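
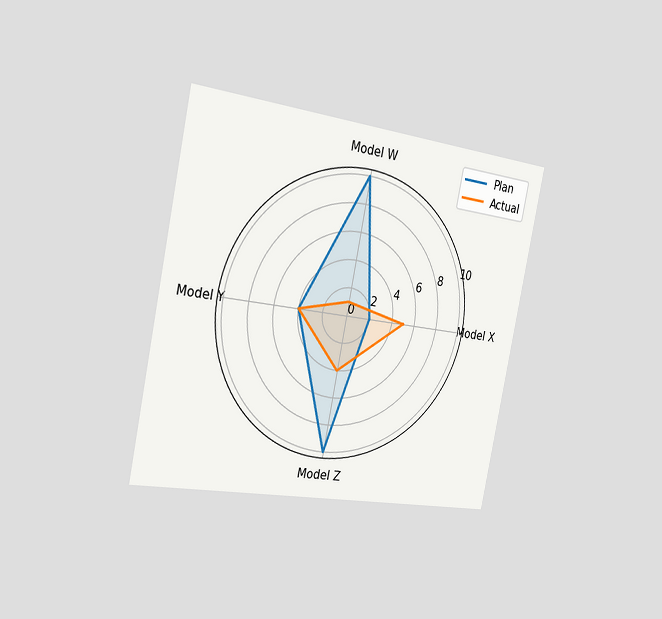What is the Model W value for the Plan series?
10

The chart is tilted about 11° clockwise and viewed slightly from the left. On the Model W axis, Plan reaches 10.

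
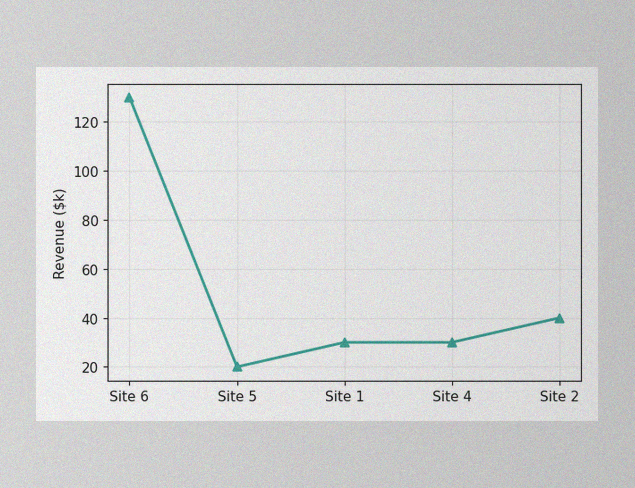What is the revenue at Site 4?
$30k

The image has some photo noise and uneven lighting. At Site 4, the line is at $30k.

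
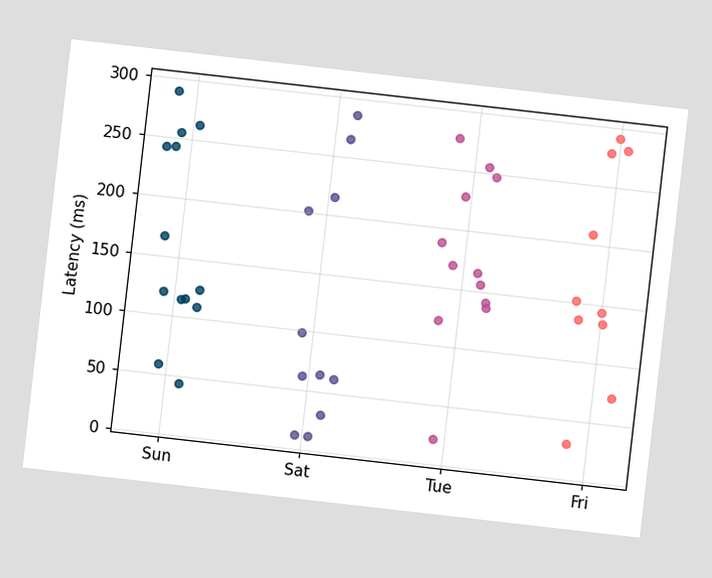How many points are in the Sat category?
11

The chart is tilted about 6° clockwise. Counting the markers in the Sat column gives 11.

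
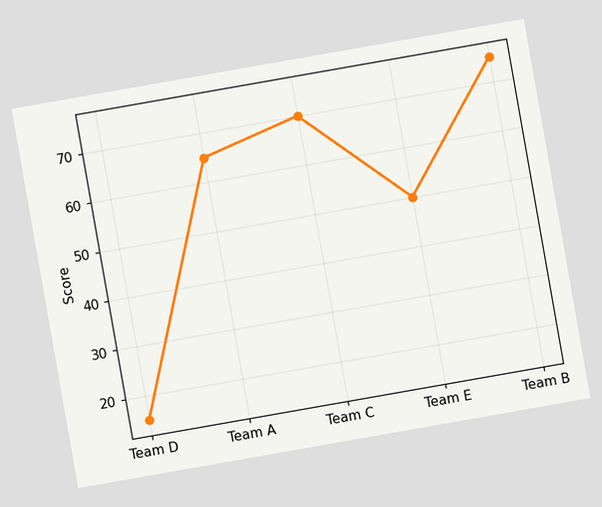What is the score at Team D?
The chart is tilted about 10° counter-clockwise. At Team D, the line is at 15.

15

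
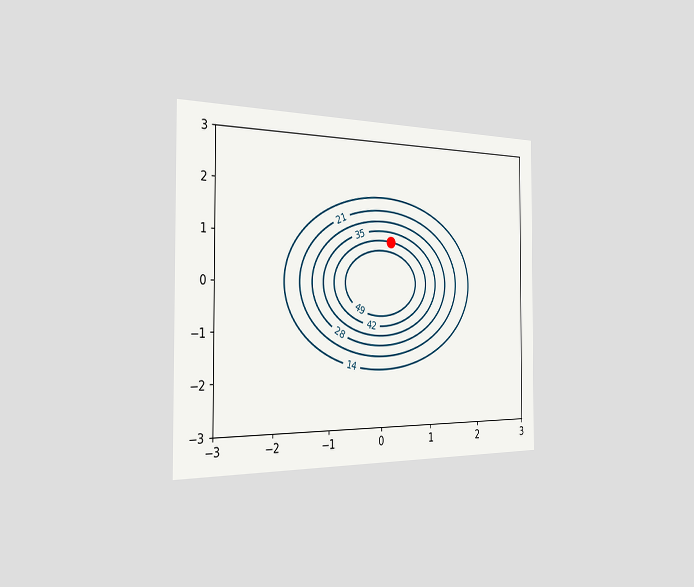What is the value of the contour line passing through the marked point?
42

The chart is viewed slightly from the left. The marked point sits on the contour labelled 42.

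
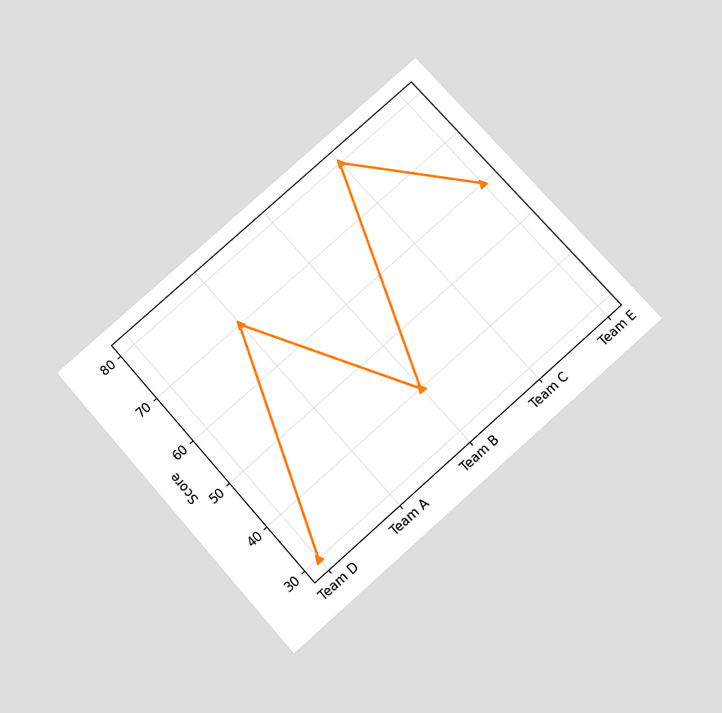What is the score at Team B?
The chart is tilted about 41° counter-clockwise and viewed slightly from below. At Team B, the line is at 40.

40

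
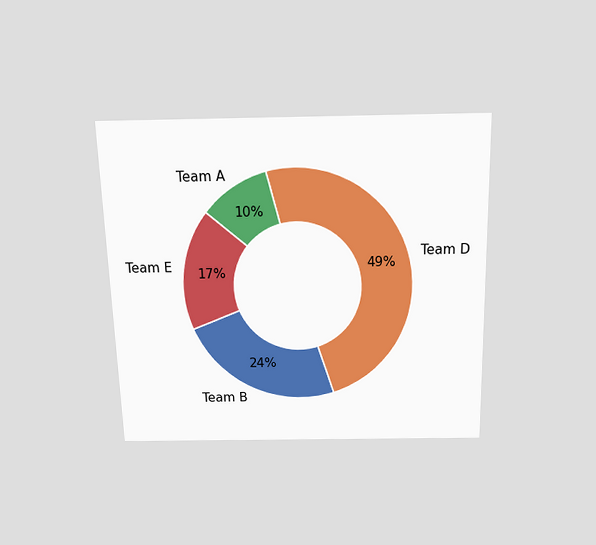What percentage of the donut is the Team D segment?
49%

The chart is viewed slightly from above. The Team D segment takes up 49% of the ring.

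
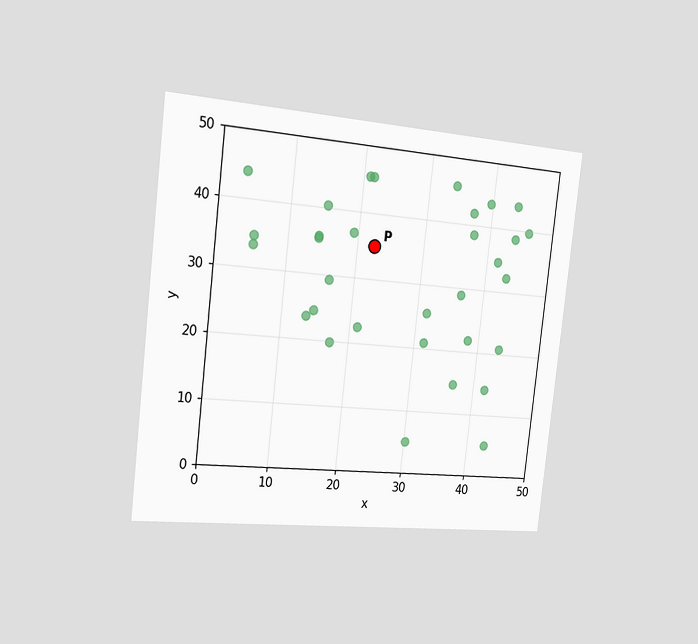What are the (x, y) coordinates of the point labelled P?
(22.5, 35)

The chart is tilted about 6° clockwise and viewed slightly from the left. Following the gridlines from P to each axis, P sits at (22.5, 35).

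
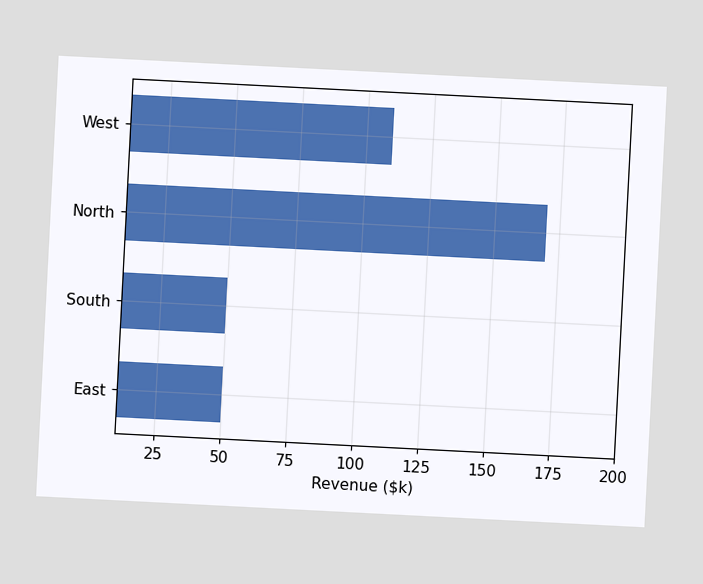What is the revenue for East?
The chart is tilted about 3° clockwise. Reading along the chart's x-axis, the East bar reaches $50k.

$50k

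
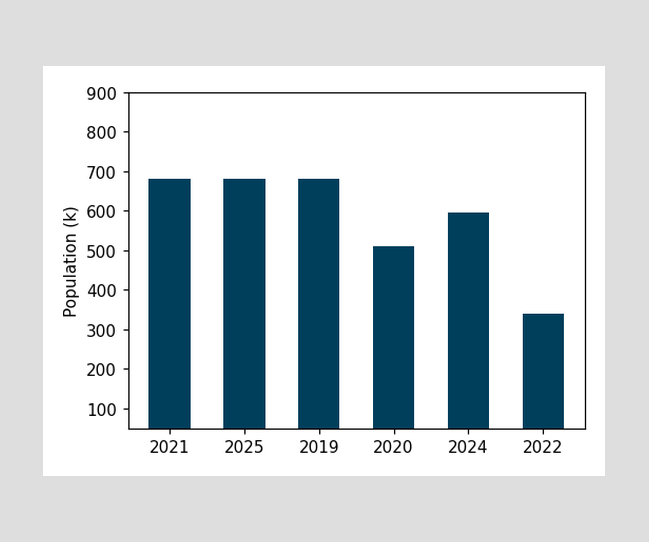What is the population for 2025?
Reading along the chart's y-axis, the 2025 bar reaches 680k.

680k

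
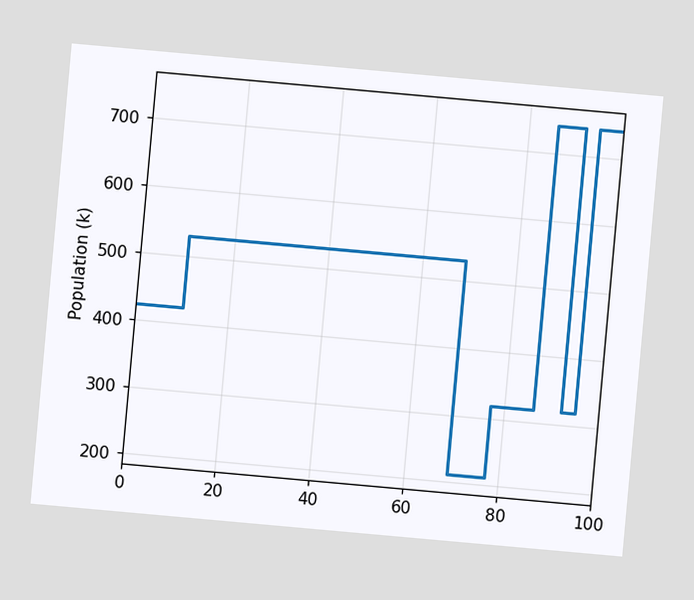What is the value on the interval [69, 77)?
The chart is tilted about 5° clockwise. On [69, 77) the step sits at 212k.

212k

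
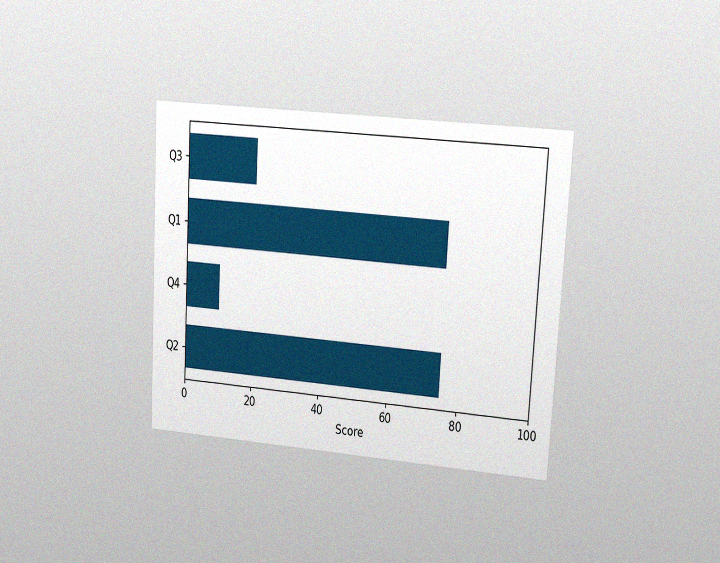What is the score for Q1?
The chart is tilted about 3° clockwise and viewed at a slight angle, with some photo noise. Reading along the chart's x-axis, the Q1 bar reaches 75.

75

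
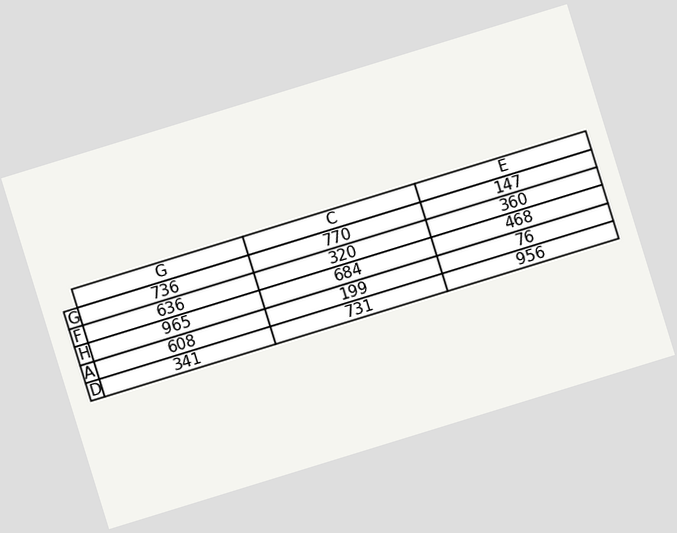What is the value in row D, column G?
341

The chart is tilted about 17° counter-clockwise. The (D, G) cell reads 341.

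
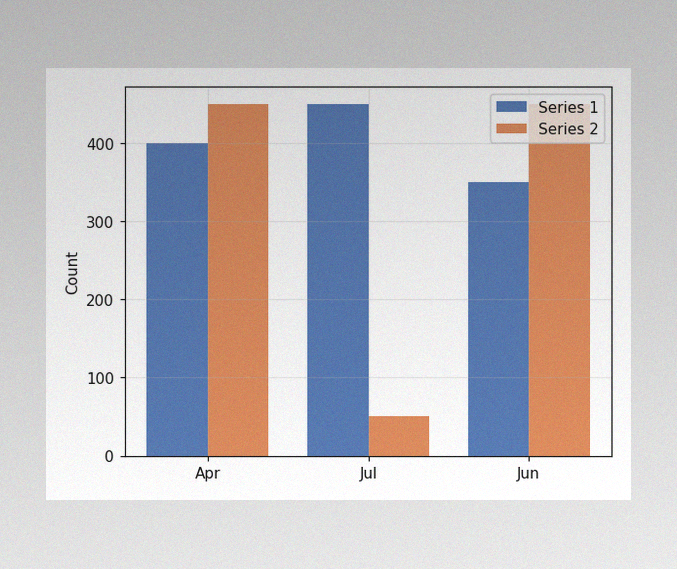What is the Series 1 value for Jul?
The image has some photo noise and uneven lighting. The Series 1 bar at Jul reaches 450 on the y-axis.

450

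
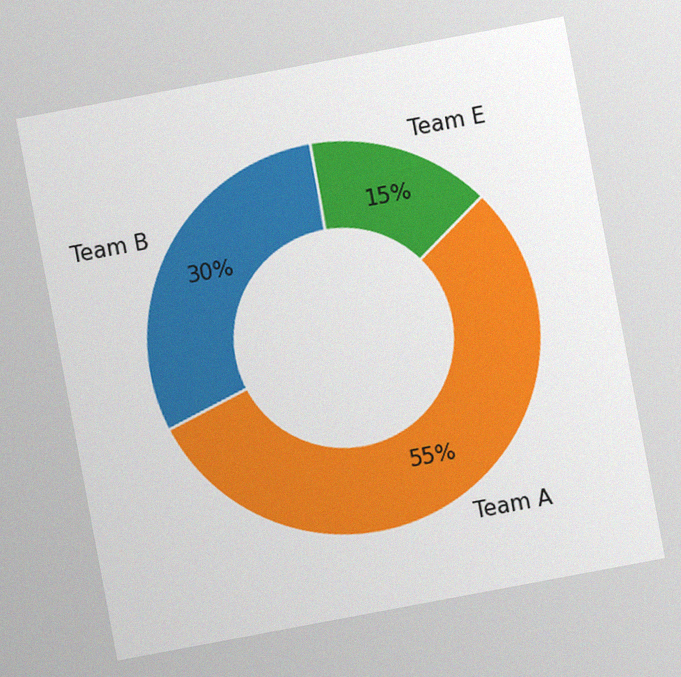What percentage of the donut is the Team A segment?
55%

The chart is tilted about 11° counter-clockwise, with some photo noise. The Team A segment takes up 55% of the ring.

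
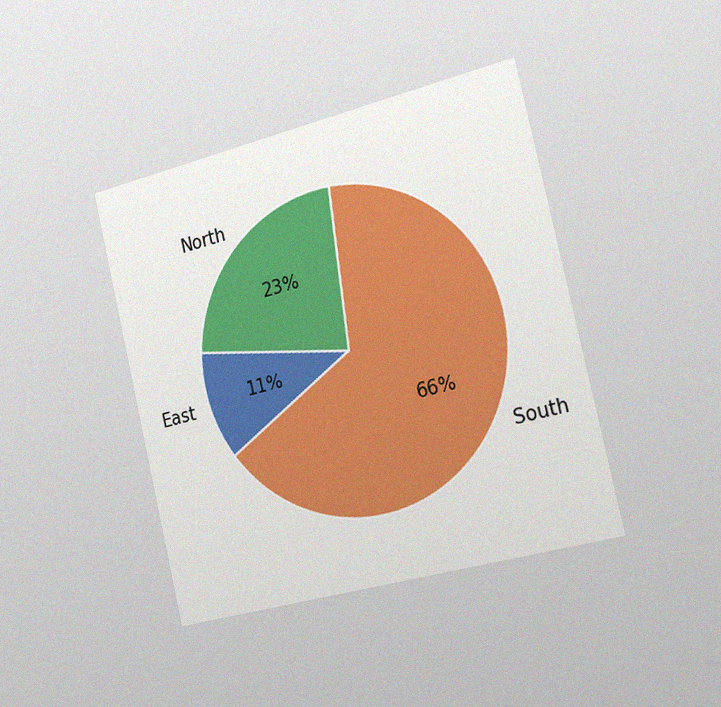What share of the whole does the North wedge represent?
23%

The chart is tilted about 13° counter-clockwise and viewed slightly from the right, with some photo noise. The North slice takes up 23% of the pie.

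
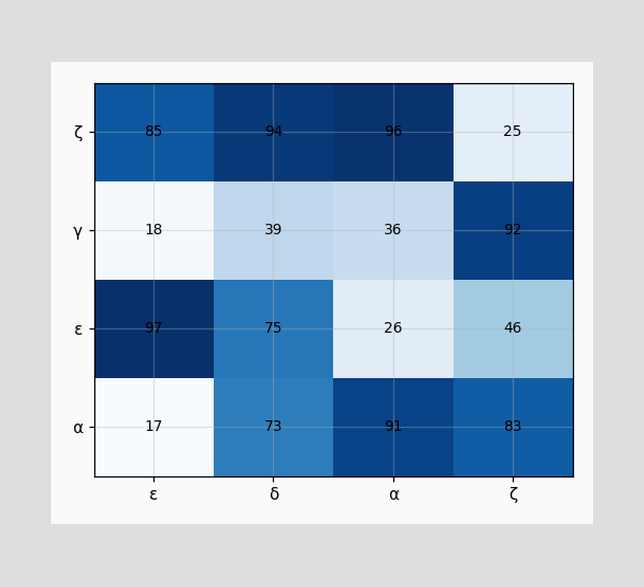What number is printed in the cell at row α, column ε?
The (α, ε) cell reads 17.

17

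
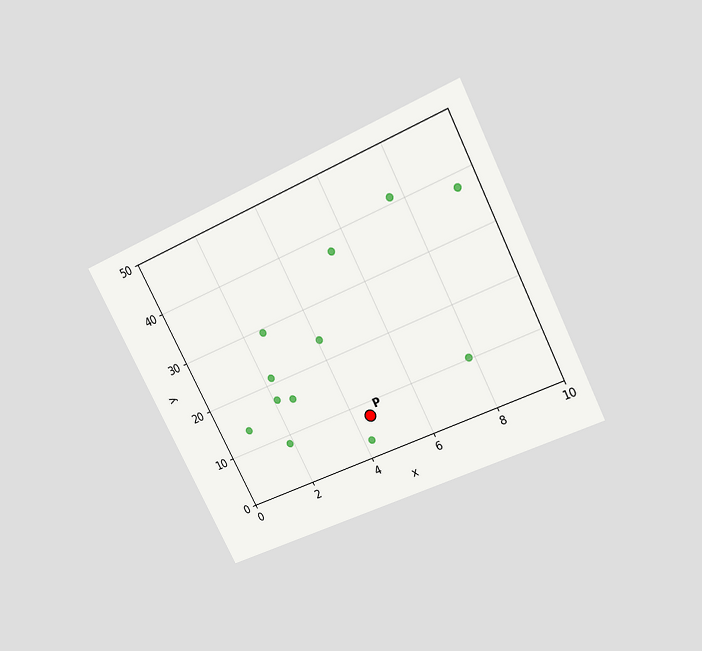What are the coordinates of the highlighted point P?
The chart is tilted about 27° counter-clockwise and viewed slightly from above. Following the gridlines from P to each axis, P sits at (4.5, 7.5).

(4.5, 7.5)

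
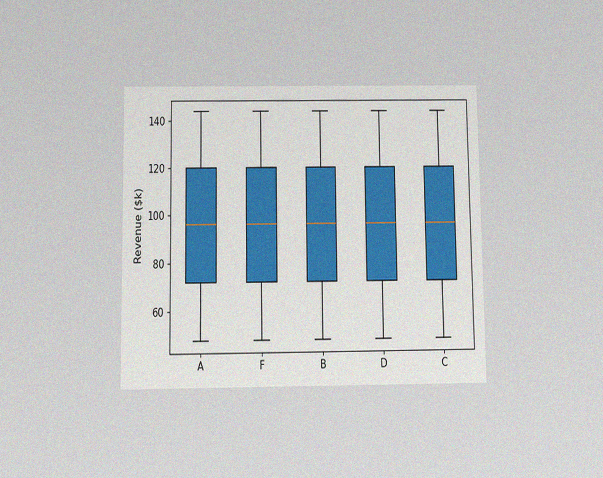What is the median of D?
The chart is viewed slightly from below, with some photo noise. The median line in the D box sits at $96k.

$96k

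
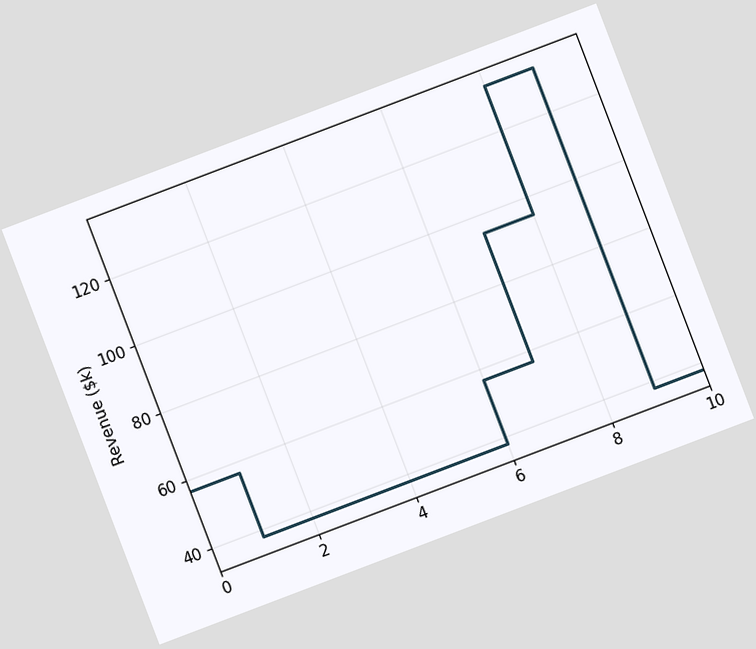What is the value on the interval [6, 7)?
$57k

The chart is tilted about 21° counter-clockwise. On [6, 7) the step sits at $57k.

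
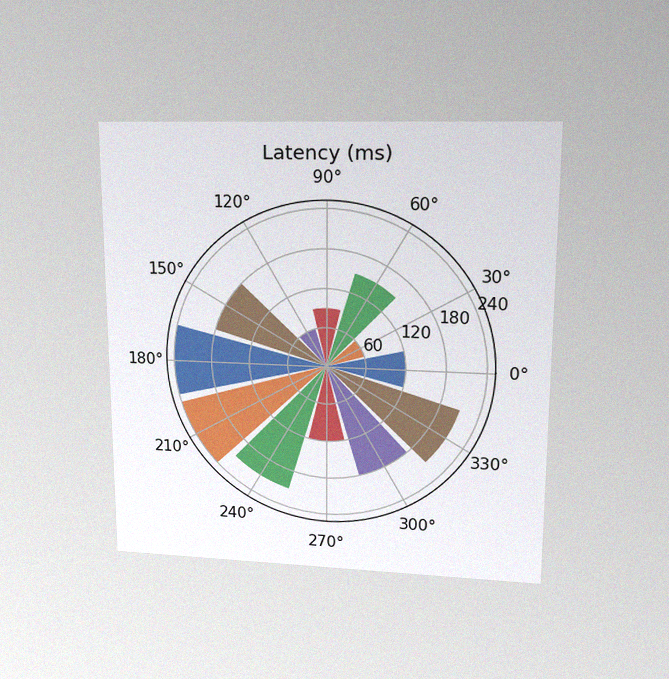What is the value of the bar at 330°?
210ms

The chart is viewed at a slight angle, with some photo noise. The bar at 330° reaches 210ms on the radial axis.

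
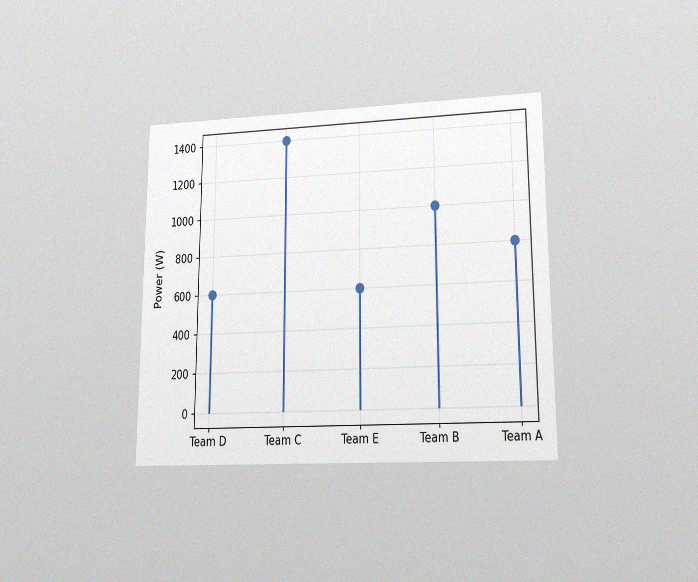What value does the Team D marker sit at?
600W

The chart is viewed at a slight angle, with some photo noise. The Team D marker sits at 600W.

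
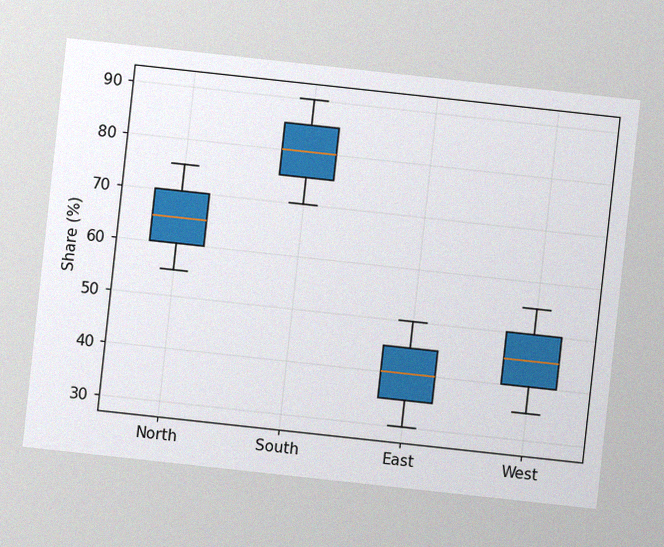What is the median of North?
65%

The chart is tilted about 6° clockwise, with some photo noise. The median line in the North box sits at 65%.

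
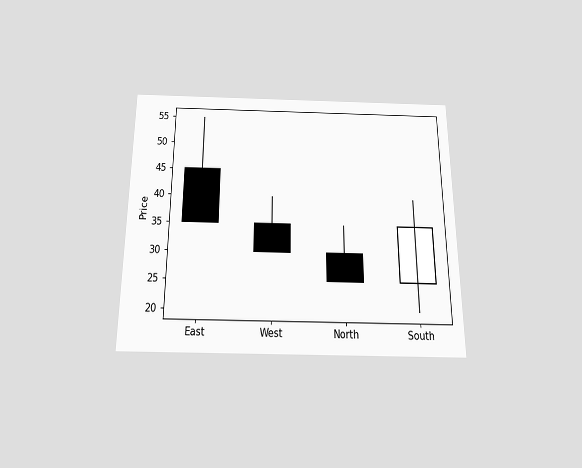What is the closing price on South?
35

The chart is viewed slightly from below. The South candle closes at 35.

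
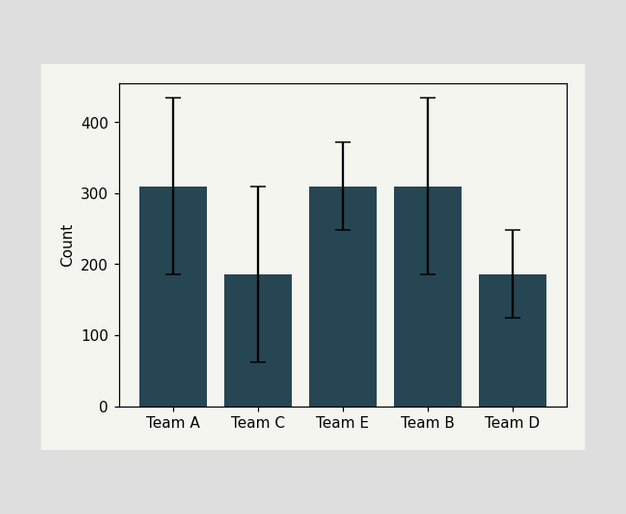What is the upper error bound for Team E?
The Team E bar's upper whisker reaches 372.

372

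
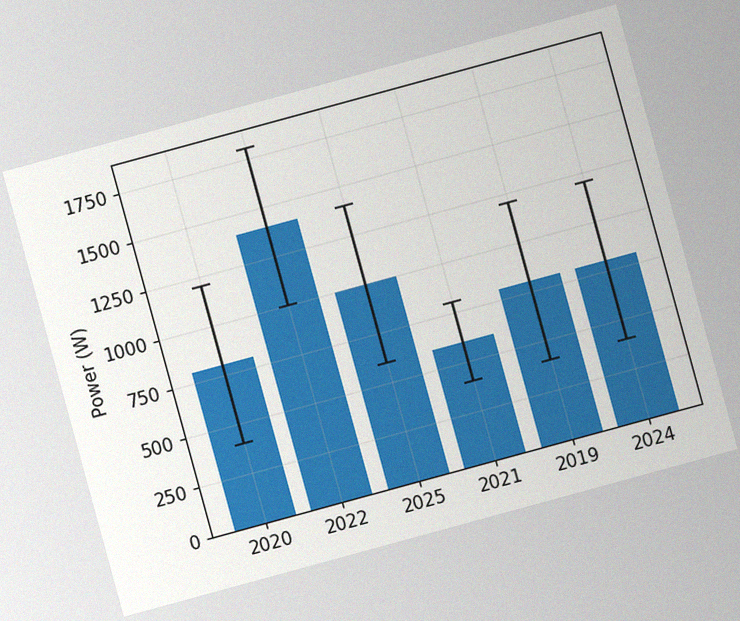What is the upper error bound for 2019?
The chart is tilted about 15° counter-clockwise, with some photo noise. The 2019 bar's upper whisker reaches 1200W.

1200W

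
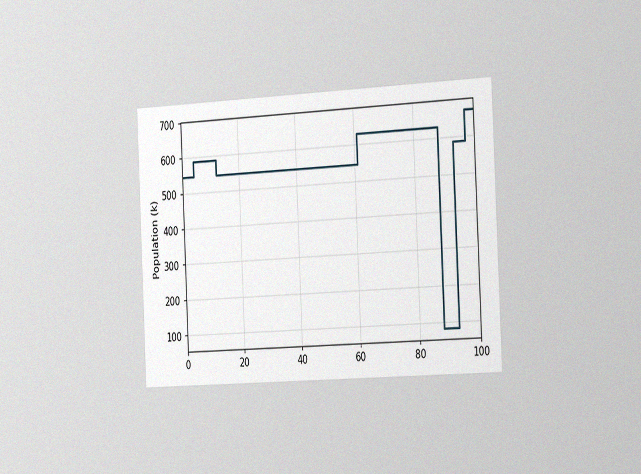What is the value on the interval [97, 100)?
672k

The chart is tilted about 3° counter-clockwise and viewed slightly from the right, with some photo noise. On [97, 100) the step sits at 672k.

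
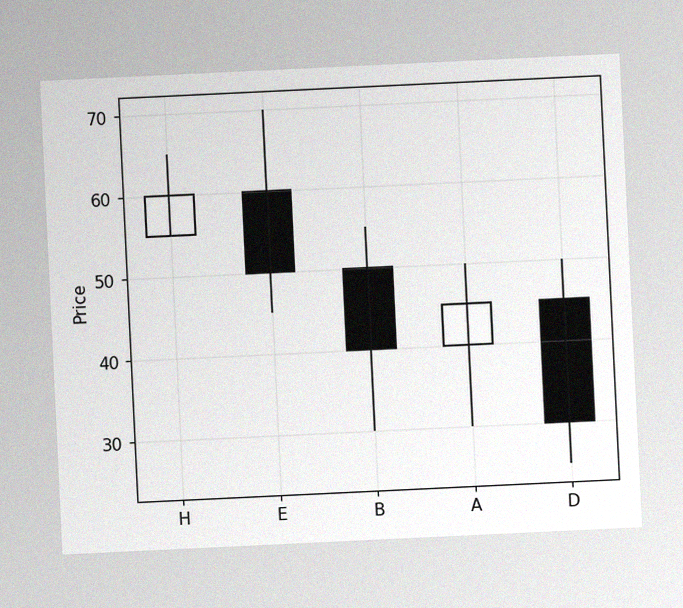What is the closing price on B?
The chart is tilted about 3° counter-clockwise, with some photo noise. The B candle closes at 40.

40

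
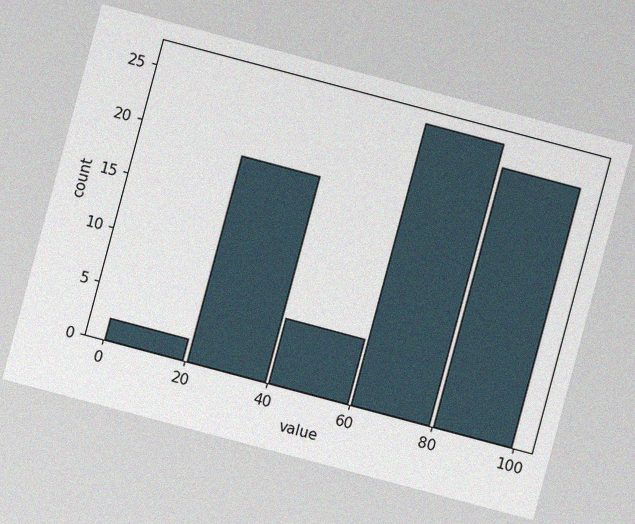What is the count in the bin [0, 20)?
The chart is tilted about 15° clockwise, with some photo noise. The [0, 20) bin has height 2.

2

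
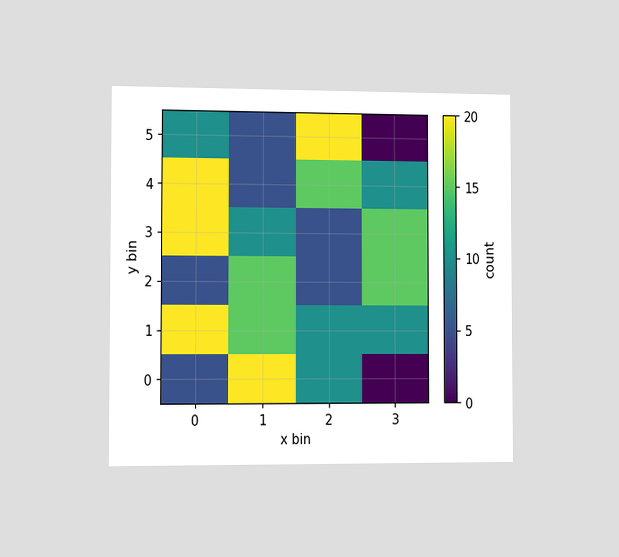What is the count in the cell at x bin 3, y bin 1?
The chart is viewed slightly from the left. Matching the cell (3, 1) against the colorbar gives 10.

10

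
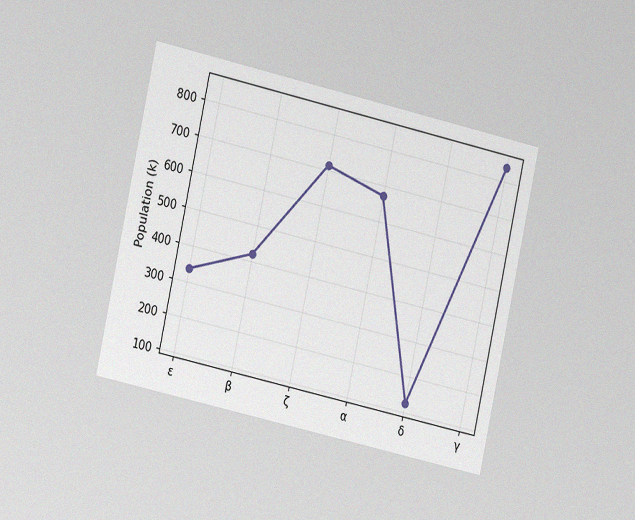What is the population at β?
The chart is tilted about 12° clockwise and viewed slightly from the left, with some photo noise. At β, the line is at 420k.

420k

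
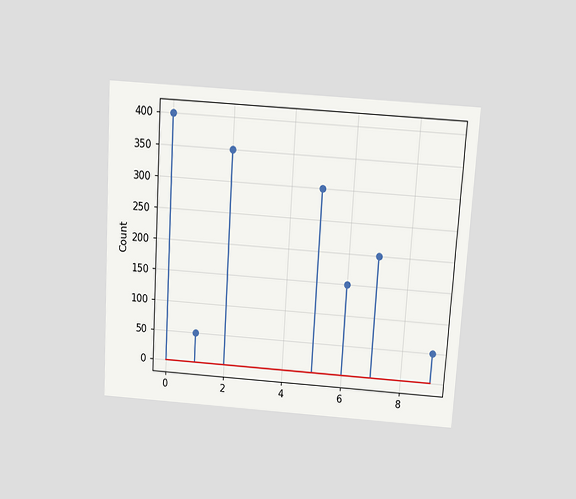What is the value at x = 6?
150

The chart is tilted about 4° clockwise and viewed slightly from above. The stem at x=6 reaches 150.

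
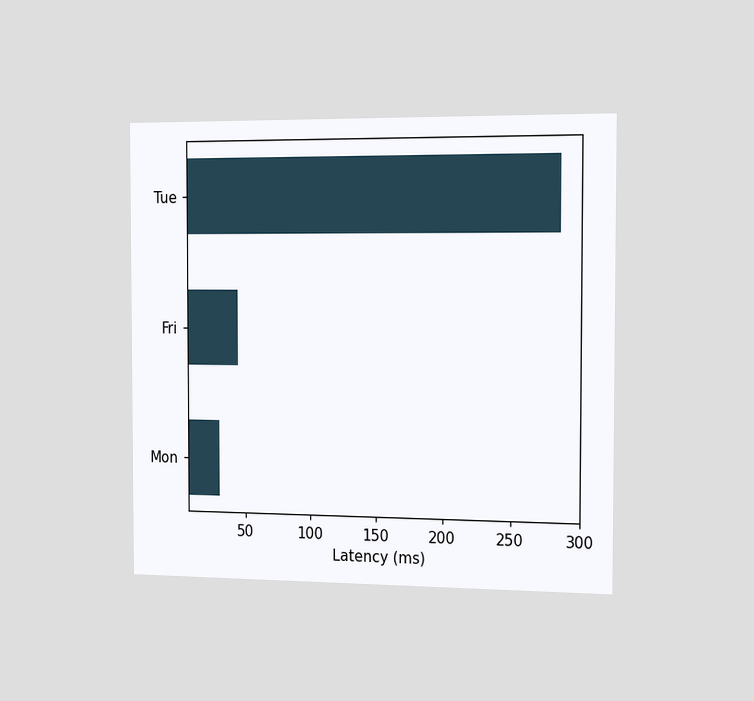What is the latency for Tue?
The chart is viewed slightly from the right. Reading along the chart's x-axis, the Tue bar reaches 285ms.

285ms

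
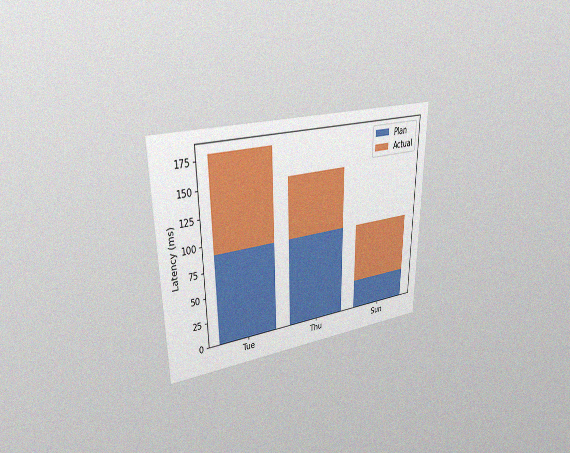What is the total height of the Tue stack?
The chart is viewed at a slight angle, with some photo noise. The Tue stack's top reaches 180ms on the y-axis.

180ms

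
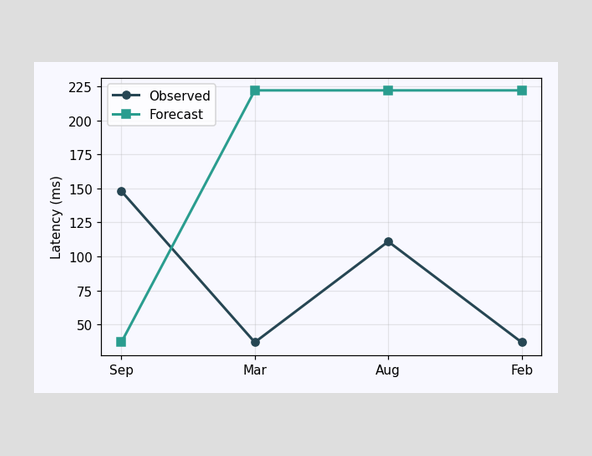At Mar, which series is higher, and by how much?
At Mar, Forecast sits above the other line by 185ms.

Forecast, by 185ms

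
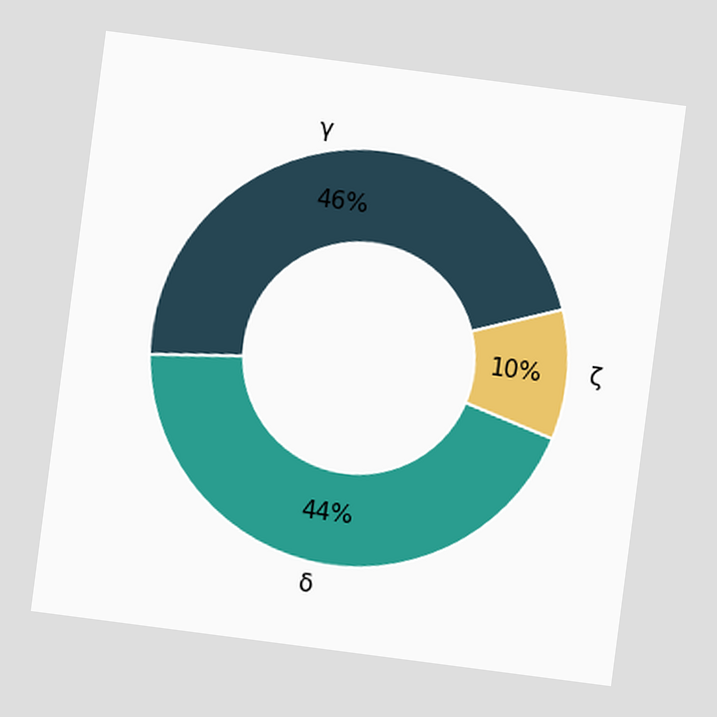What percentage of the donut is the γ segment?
46%

The chart is tilted about 7° clockwise. The γ segment takes up 46% of the ring.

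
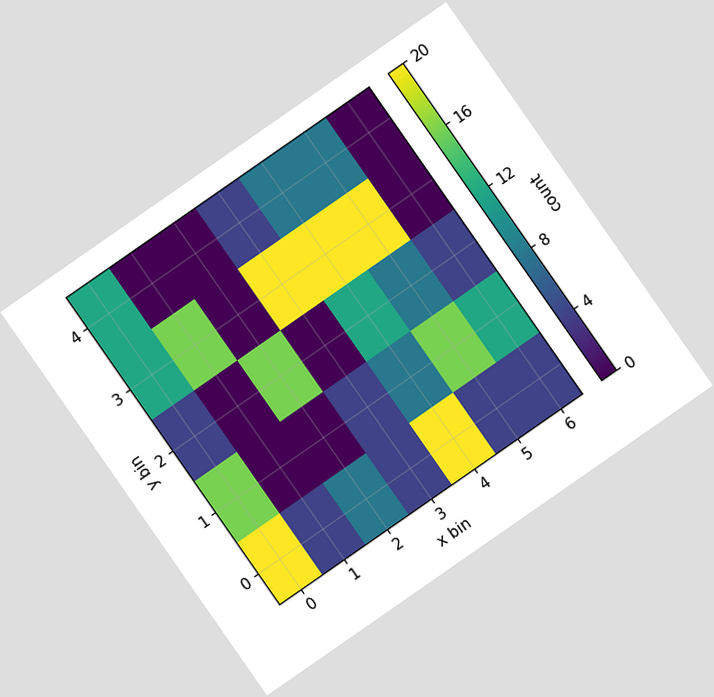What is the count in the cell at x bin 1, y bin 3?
16

The chart is tilted about 35° counter-clockwise. Matching the cell (1, 3) against the colorbar gives 16.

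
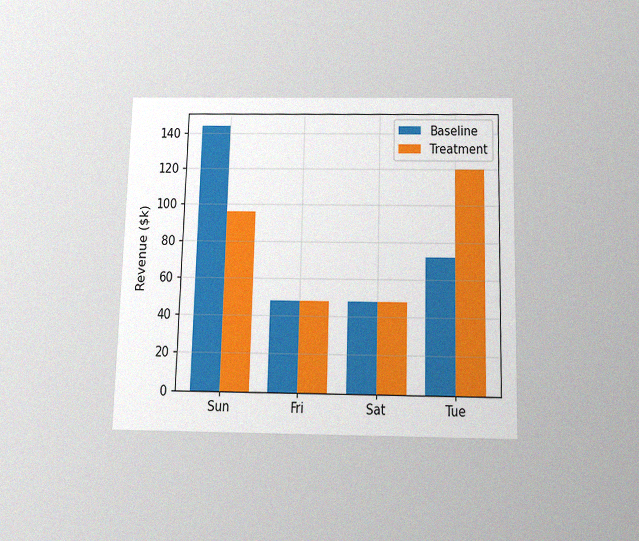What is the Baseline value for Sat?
$48k

The chart is viewed slightly from below, with some photo noise. The Baseline bar at Sat reaches $48k on the y-axis.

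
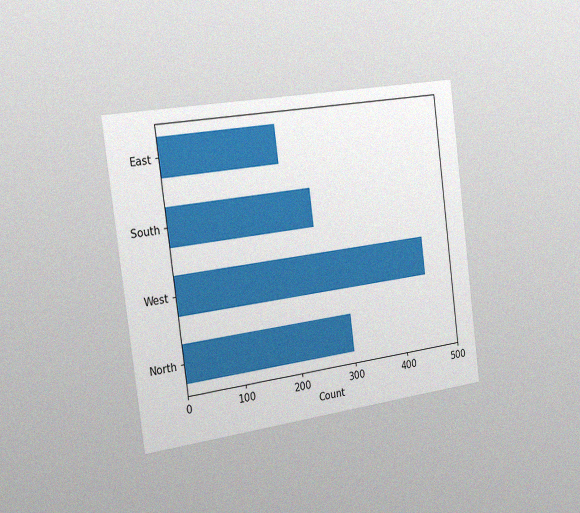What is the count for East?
The chart is tilted about 7° counter-clockwise and viewed slightly from the left, with some photo noise. Reading along the chart's x-axis, the East bar reaches 200.

200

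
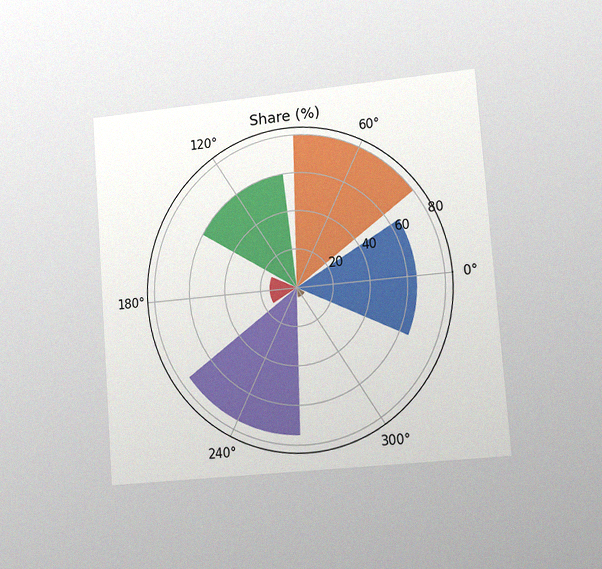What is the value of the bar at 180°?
15%

The chart is tilted about 4° counter-clockwise and viewed slightly from the right, with some photo noise. The bar at 180° reaches 15% on the radial axis.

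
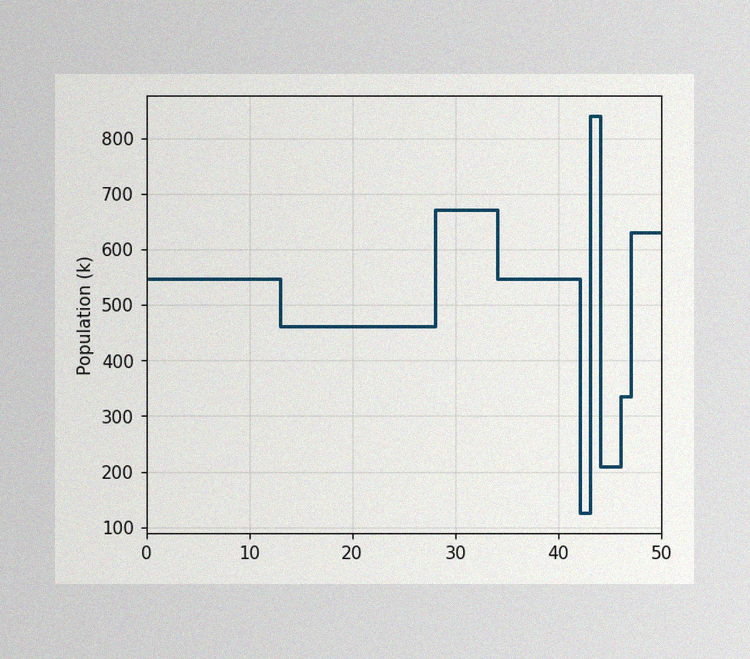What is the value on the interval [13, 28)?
The image has some photo noise and uneven lighting. On [13, 28) the step sits at 462k.

462k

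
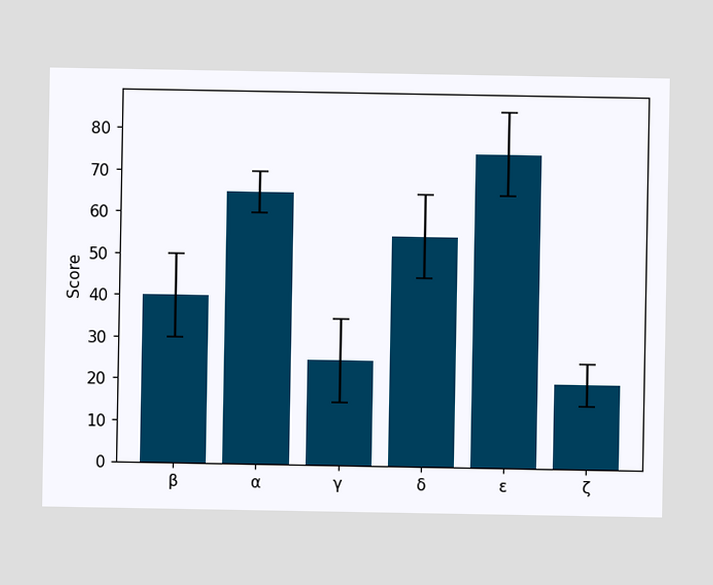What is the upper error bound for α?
70

The α bar's upper whisker reaches 70.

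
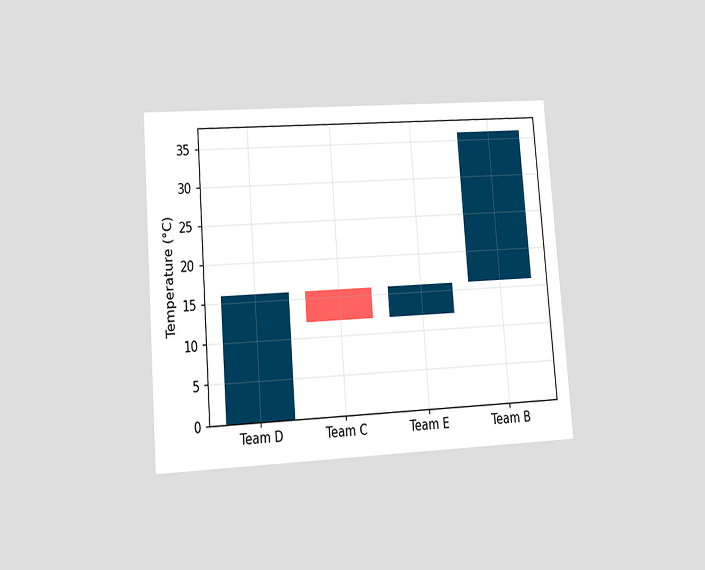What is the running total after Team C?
12°C

The chart is tilted about 4° counter-clockwise and viewed at a slight angle. After Team C the running total reaches 12°C.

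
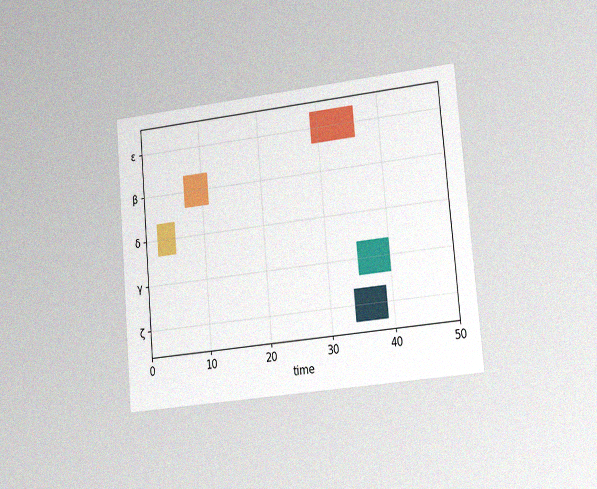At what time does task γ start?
35

The chart is tilted about 5° counter-clockwise and viewed slightly from the right, with some photo noise. The γ bar begins at t=35.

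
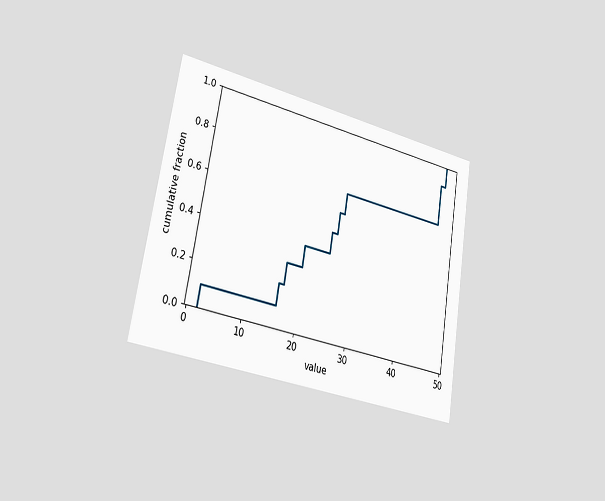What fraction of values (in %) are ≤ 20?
The chart is tilted about 9° clockwise and viewed slightly from the left. At x=20 the ECDF step is at 40%.

40%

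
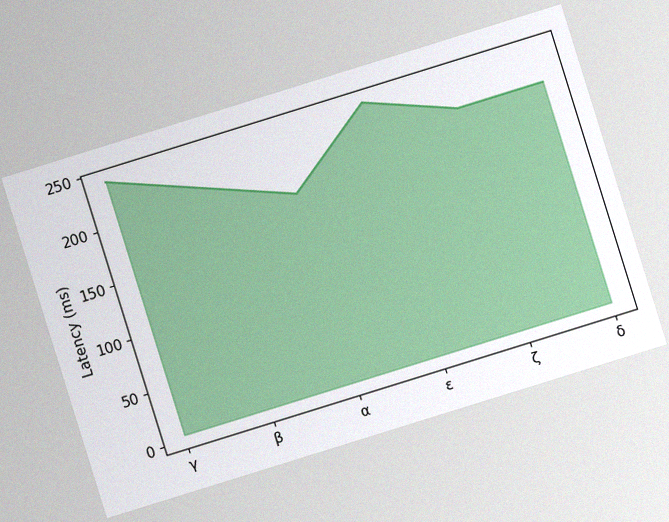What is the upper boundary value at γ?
240ms

The chart is tilted about 17° counter-clockwise, with some photo noise. At γ the upper boundary is at 240ms.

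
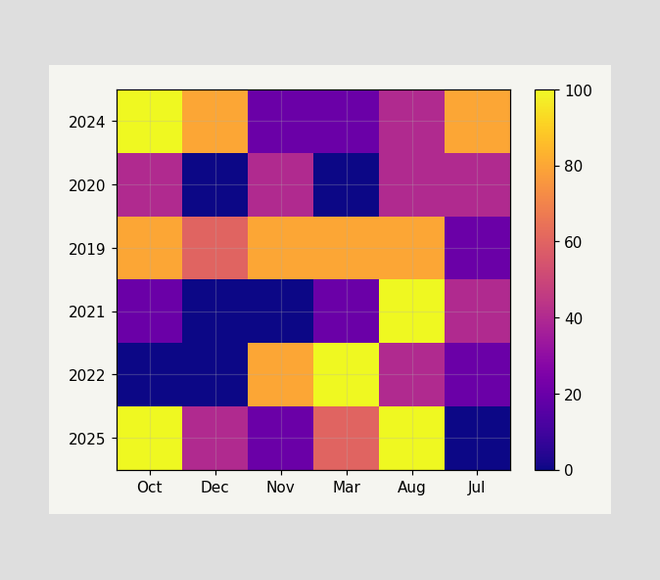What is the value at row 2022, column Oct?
Matching cell (2022, Oct) against the colorbar gives 0.

0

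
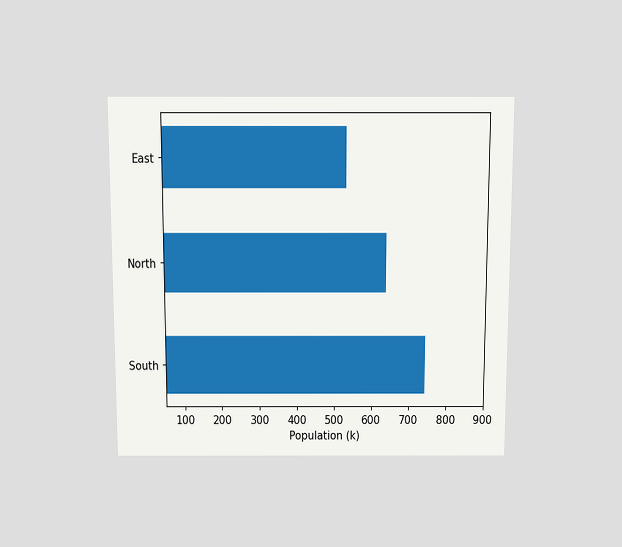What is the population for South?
The chart is viewed slightly from above. Reading along the chart's x-axis, the South bar reaches 742k.

742k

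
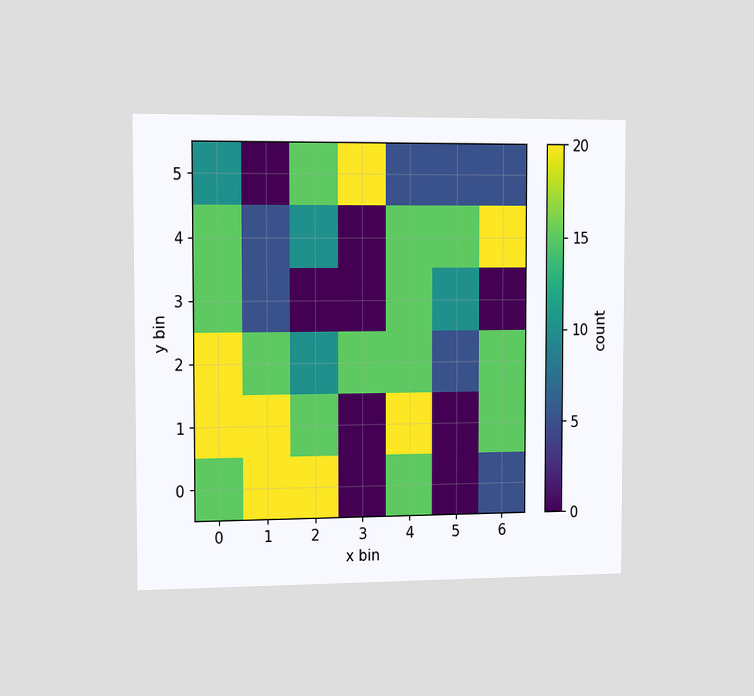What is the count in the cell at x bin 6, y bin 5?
5

The chart is viewed slightly from the left. Matching the cell (6, 5) against the colorbar gives 5.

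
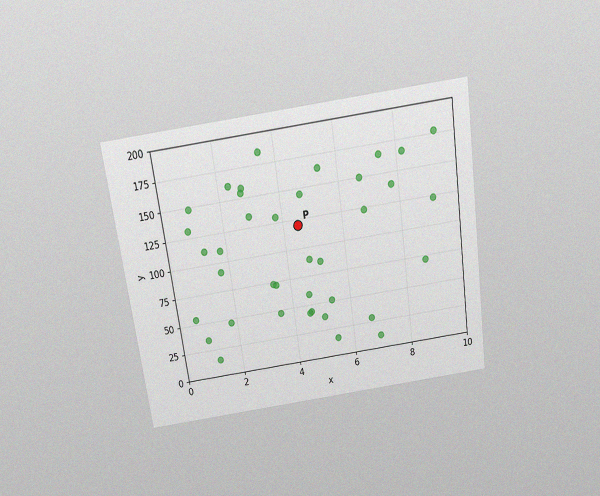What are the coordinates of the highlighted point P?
The chart is tilted about 8° counter-clockwise and viewed slightly from above, with some photo noise. Following the gridlines from P to each axis, P sits at (4.5, 120).

(4.5, 120)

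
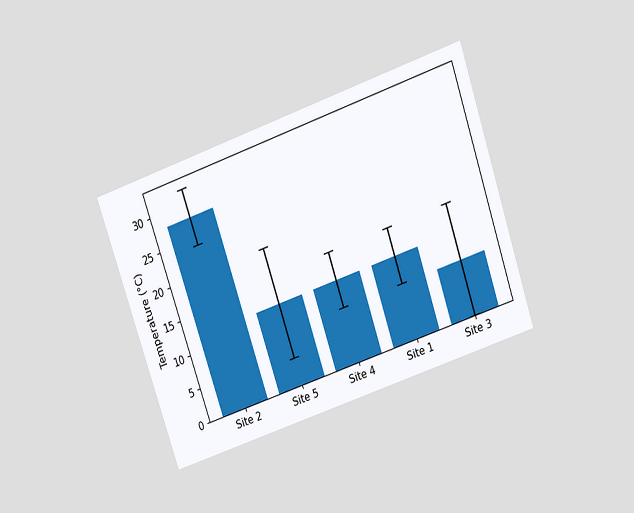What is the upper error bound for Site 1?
The chart is tilted about 19° counter-clockwise and viewed slightly from above. The Site 1 bar's upper whisker reaches 16°C.

16°C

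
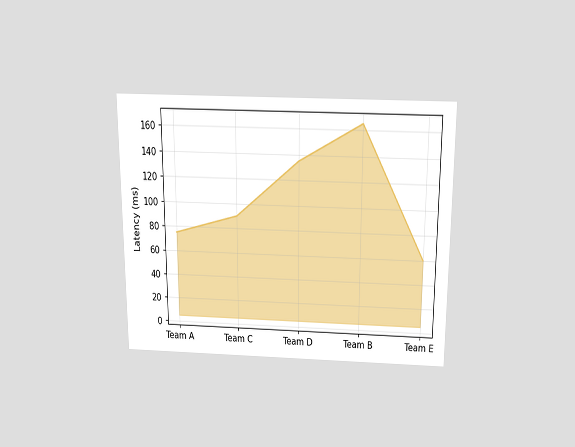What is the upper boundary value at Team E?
60ms

The chart is viewed slightly from above. At Team E the upper boundary is at 60ms.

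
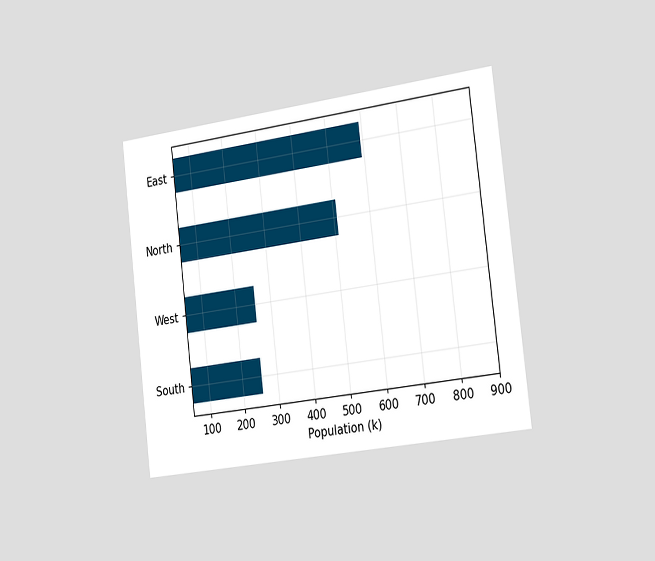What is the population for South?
The chart is tilted about 7° counter-clockwise and viewed slightly from the right. Reading along the chart's x-axis, the South bar reaches 255k.

255k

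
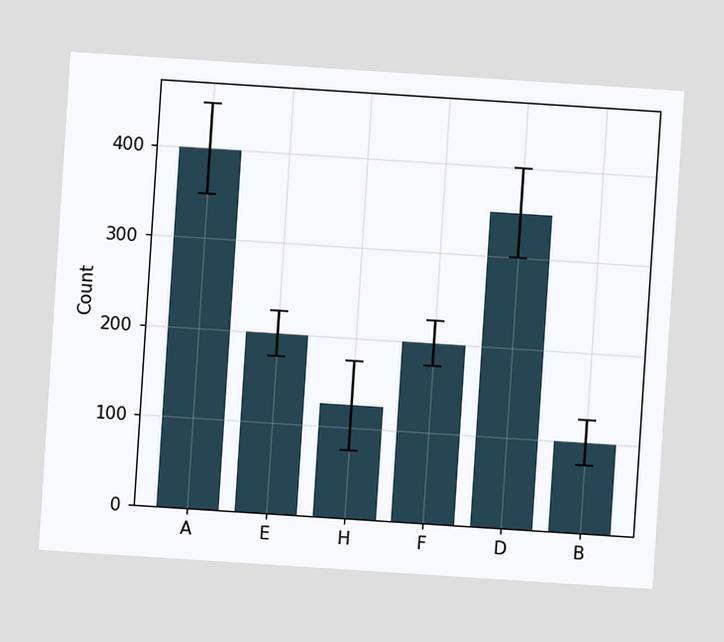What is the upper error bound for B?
125

The chart is tilted about 4° clockwise. The B bar's upper whisker reaches 125.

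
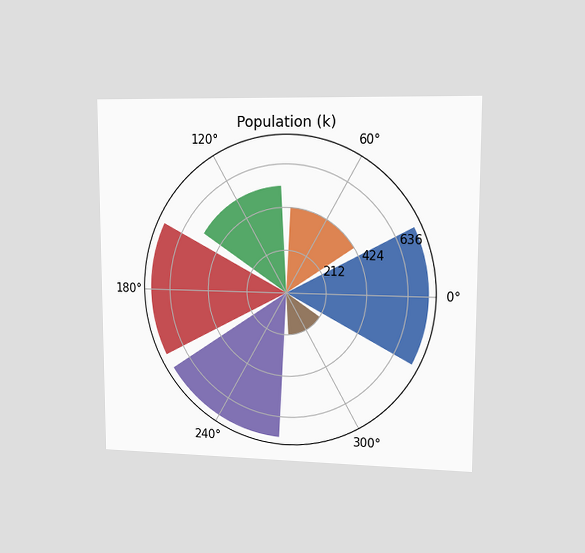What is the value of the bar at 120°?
530k

The chart is viewed slightly from the right. The bar at 120° reaches 530k on the radial axis.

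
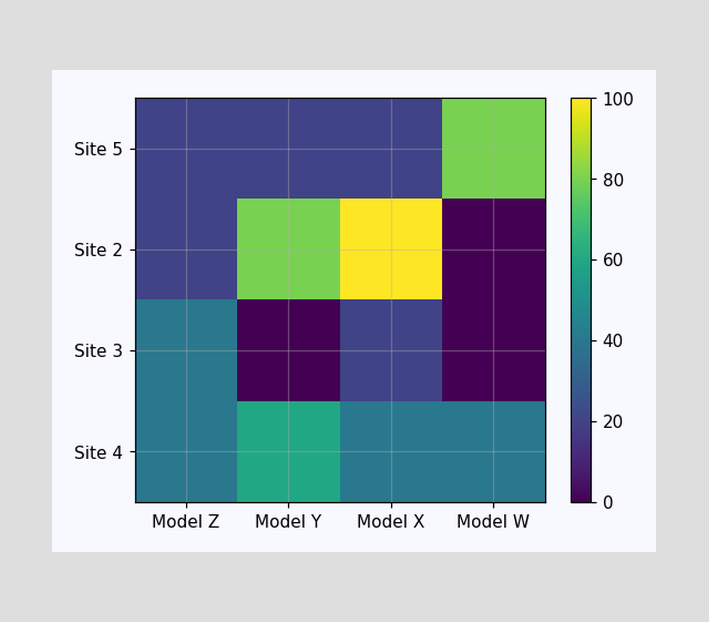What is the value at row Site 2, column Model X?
Matching cell (Site 2, Model X) against the colorbar gives 100.

100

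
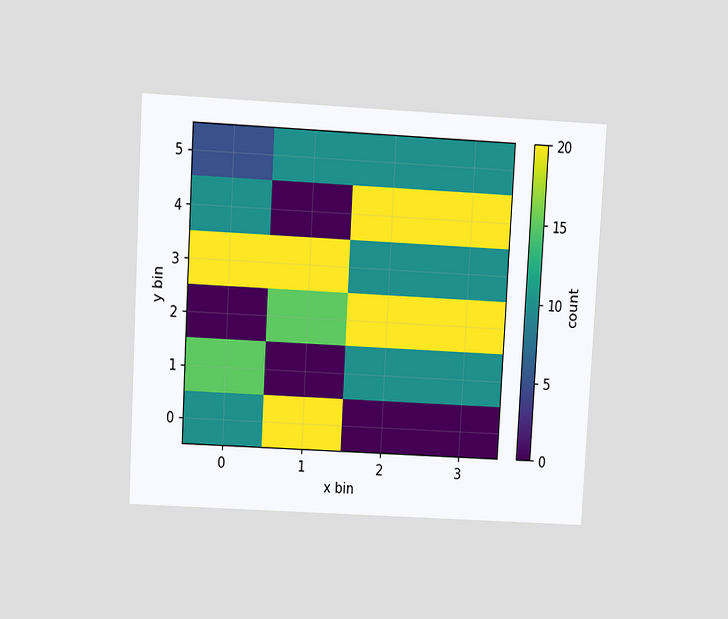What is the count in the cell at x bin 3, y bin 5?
The chart is tilted about 3° clockwise and viewed slightly from above. Matching the cell (3, 5) against the colorbar gives 10.

10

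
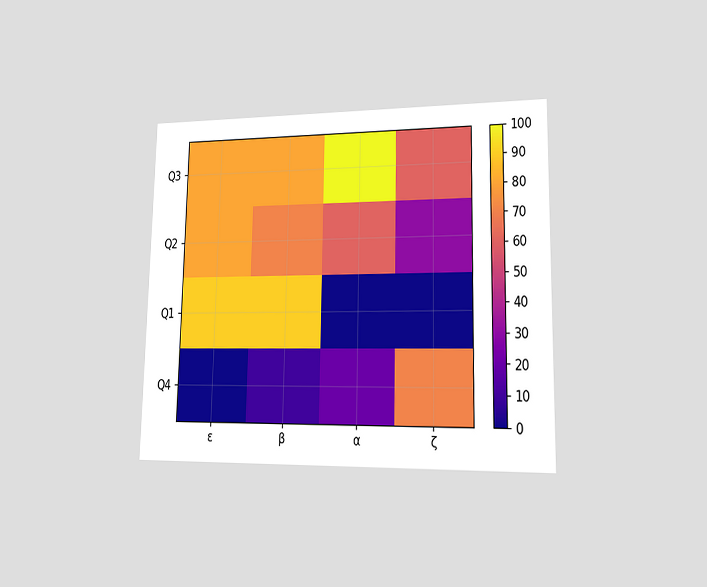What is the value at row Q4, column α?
The chart is viewed slightly from the right. Matching cell (Q4, α) against the colorbar gives 20.

20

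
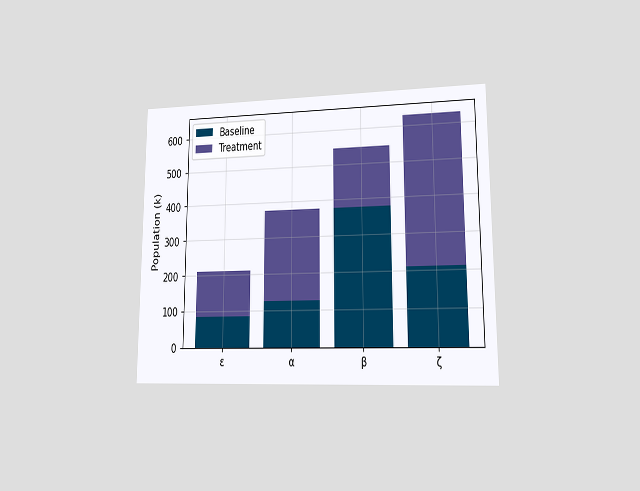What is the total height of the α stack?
The chart is viewed at a slight angle. The α stack's top reaches 378k on the y-axis.

378k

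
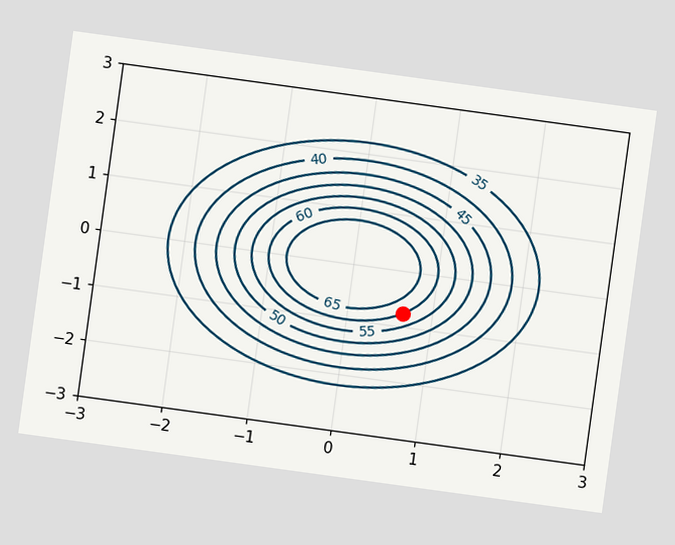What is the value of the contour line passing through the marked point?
The chart is tilted about 8° clockwise. The marked point sits on the contour labelled 60.

60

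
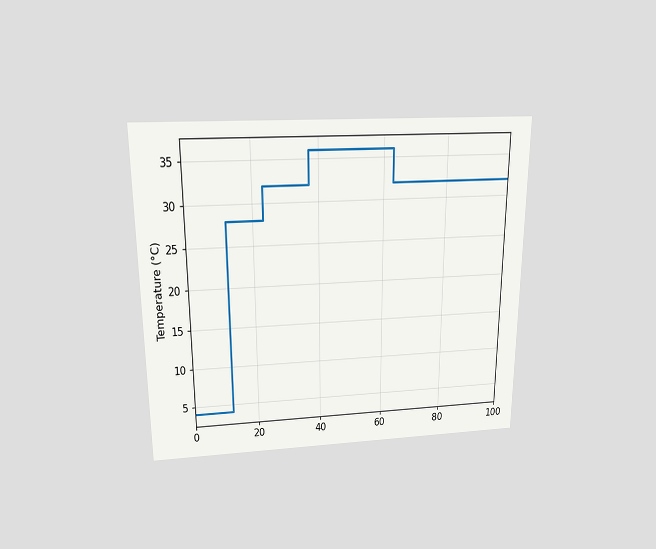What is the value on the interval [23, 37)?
32°C

The chart is viewed slightly from above. On [23, 37) the step sits at 32°C.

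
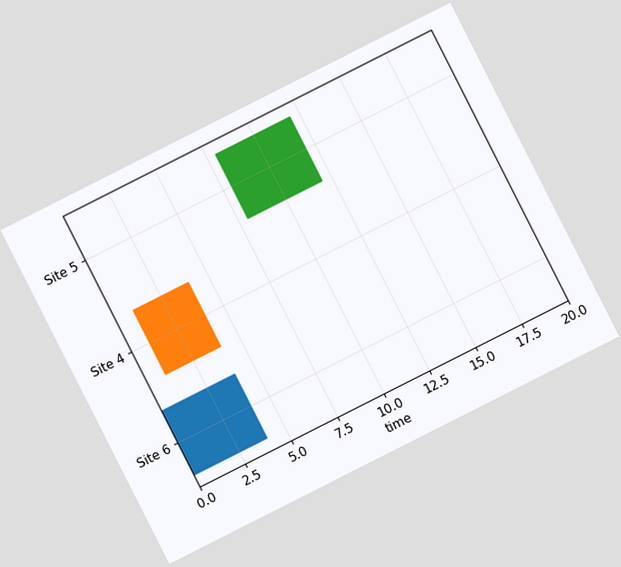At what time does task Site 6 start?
The chart is tilted about 27° counter-clockwise. The Site 6 bar begins at t=0.

0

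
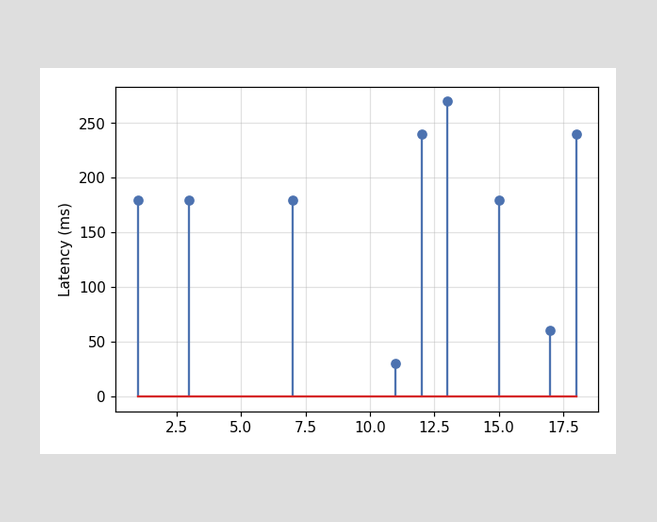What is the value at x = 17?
60ms

The stem at x=17 reaches 60ms.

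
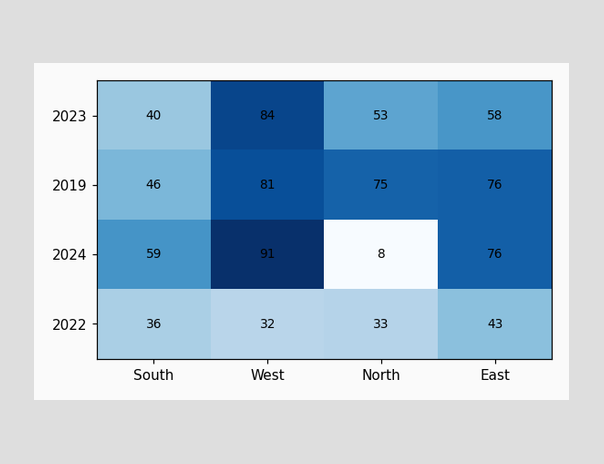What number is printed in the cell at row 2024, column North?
8

The (2024, North) cell reads 8.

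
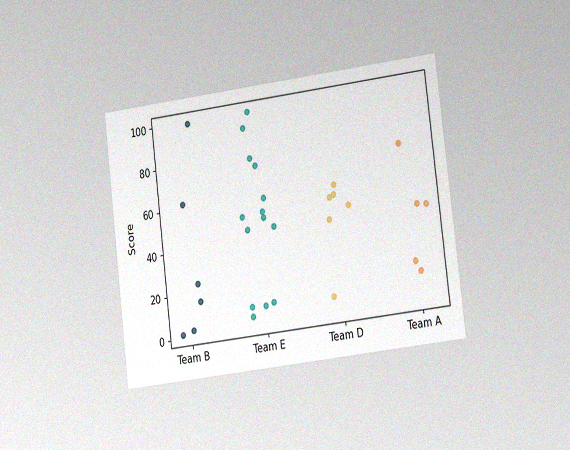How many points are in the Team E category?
14

The chart is tilted about 7° counter-clockwise and viewed slightly from the right, with some photo noise. Counting the markers in the Team E column gives 14.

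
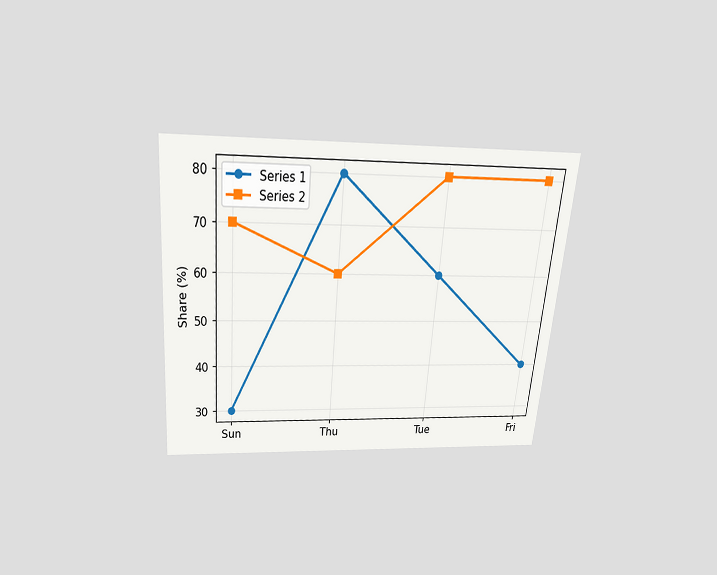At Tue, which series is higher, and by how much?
Series 2, by 20%

The chart is tilted about 5° clockwise and viewed slightly from above. At Tue, Series 2 sits above the other line by 20%.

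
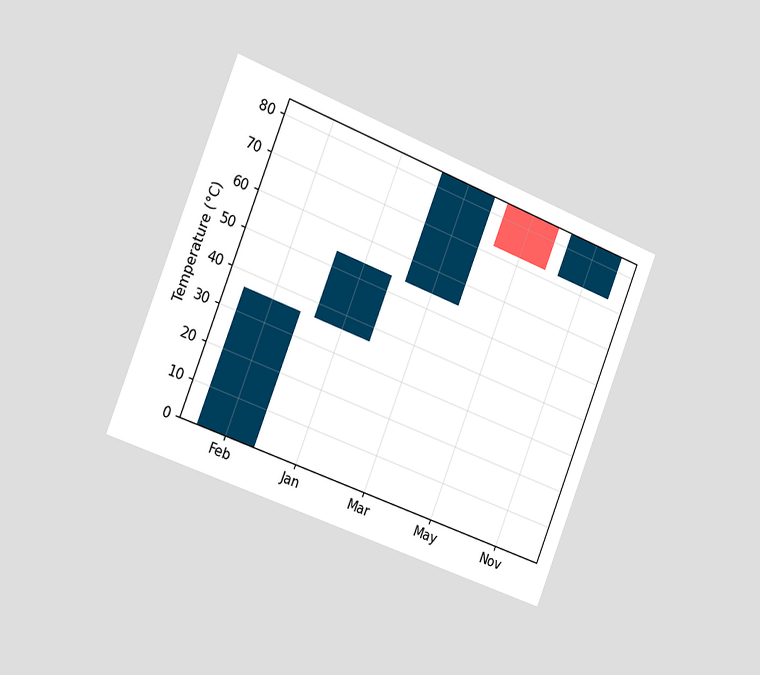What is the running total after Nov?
84°C

The chart is tilted about 21° clockwise and viewed slightly from the left. After Nov the running total reaches 84°C.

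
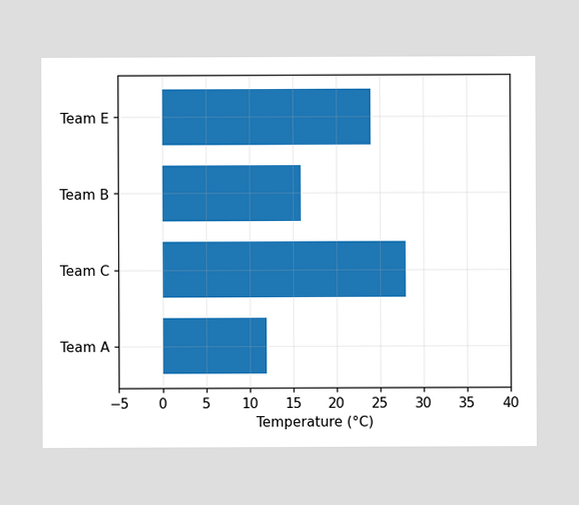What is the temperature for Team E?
24°C

Reading along the chart's x-axis, the Team E bar reaches 24°C.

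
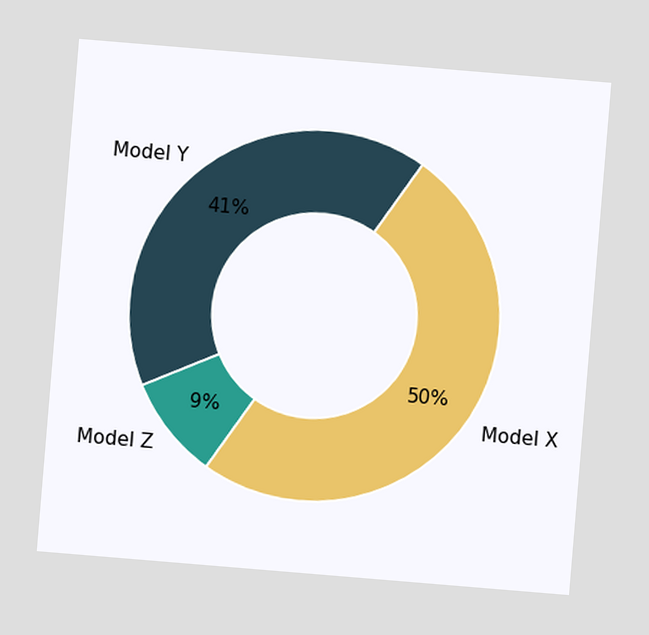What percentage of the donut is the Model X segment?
The chart is tilted about 5° clockwise. The Model X segment takes up 50% of the ring.

50%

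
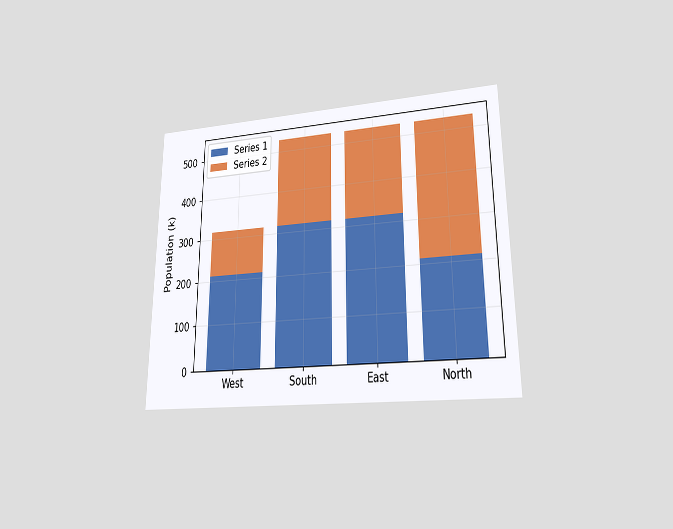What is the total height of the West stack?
318k

The chart is viewed at a slight angle. The West stack's top reaches 318k on the y-axis.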